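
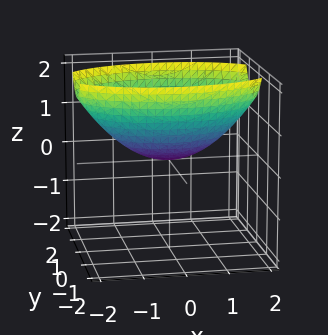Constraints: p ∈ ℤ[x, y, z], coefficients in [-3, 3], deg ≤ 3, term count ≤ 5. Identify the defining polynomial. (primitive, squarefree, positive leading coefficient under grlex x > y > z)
x^2 + 3*y^2 - 3*z

1. The degree is 2 — a single bowl opening along one axis; a quadric.
2. Symmetries: the y ↦ −y reflection is a symmetry, so y appears only in even powers; the x ↦ −x reflection is a symmetry, so x appears only in even powers.
3. Checking where it meets the axes: it meets the y-axis at y = 0 (among the integer gridlines); it meets the x-axis at x = 0 (among the integer gridlines); it meets the z-axis at z = 0 (among the integer gridlines).
4. Fitting integer coefficients to these (and the overall shape) gives p.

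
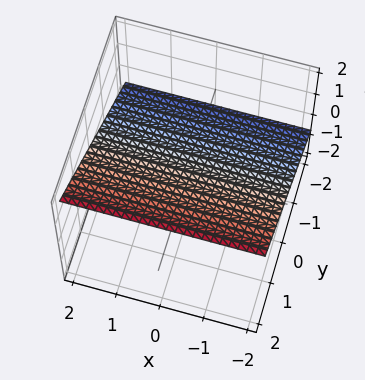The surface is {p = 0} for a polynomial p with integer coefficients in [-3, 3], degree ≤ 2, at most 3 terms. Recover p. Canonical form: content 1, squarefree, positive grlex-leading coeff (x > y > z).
2*y - 3*z + 2

deg p = 1.
Against the integer gridlines: it meets the y-axis at y = -1 (among the integer gridlines); no x-intercept at any integer in the box.
Assembling these constraints gives the stated polynomial.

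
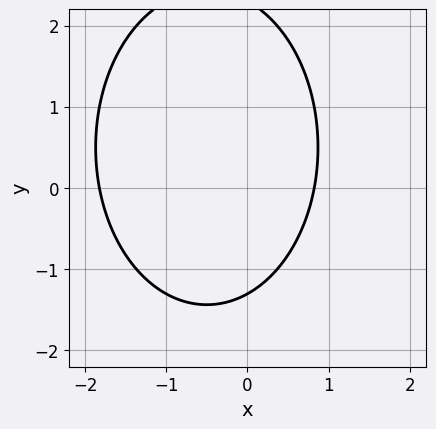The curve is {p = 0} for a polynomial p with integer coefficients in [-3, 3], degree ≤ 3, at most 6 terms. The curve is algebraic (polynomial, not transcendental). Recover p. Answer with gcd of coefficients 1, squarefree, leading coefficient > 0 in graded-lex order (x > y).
2*x^2 + y^2 + 2*x - y - 3

deg p = 2. No degree-1 curve has this shape.
Matching integer coefficients to the picture gives p.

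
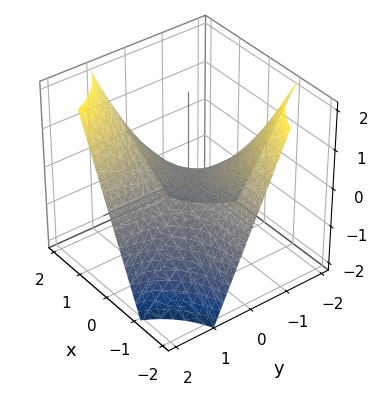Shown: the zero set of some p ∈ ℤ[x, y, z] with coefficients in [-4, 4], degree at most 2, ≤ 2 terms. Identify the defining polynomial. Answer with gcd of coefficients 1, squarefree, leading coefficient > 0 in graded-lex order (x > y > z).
x*y - z

First, the degree is 2 — a saddle surface; a quadric.
Next, observable constraints: every point of the x-axis in the box is on the surface; one z-axis crossing is at z = 0; the visible y-axis segment lies entirely on the surface.
Finally, together with the visible shape, these determine p as stated.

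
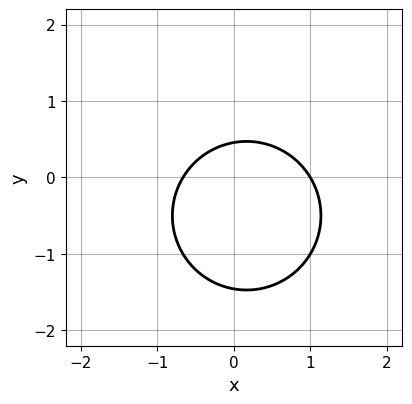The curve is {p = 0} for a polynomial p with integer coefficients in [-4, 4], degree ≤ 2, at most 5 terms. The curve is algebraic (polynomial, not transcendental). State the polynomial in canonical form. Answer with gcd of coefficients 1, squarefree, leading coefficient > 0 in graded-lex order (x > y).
3*x^2 + 3*y^2 - x + 3*y - 2

deg p = 2. A generic line meets the curve in up to 2 points.
Against the integer gridlines: it crosses the x-axis at the gridline x = 1.
Fitting integer coefficients to these (and the overall shape) gives p.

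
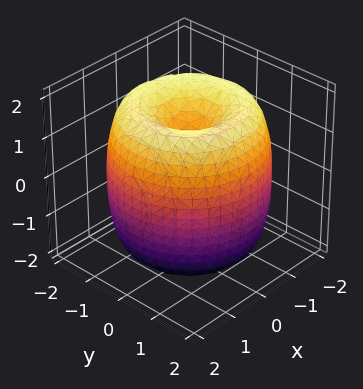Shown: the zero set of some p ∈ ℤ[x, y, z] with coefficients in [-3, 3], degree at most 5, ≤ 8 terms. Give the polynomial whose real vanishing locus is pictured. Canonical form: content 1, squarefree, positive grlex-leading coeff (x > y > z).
The degree is 4 — a generic line meets the surface in up to 4 points.
By symmetry, the surface is invariant under rotation about z: p = q(x² + y², z).
Against the integer gridlines: the z-axis gridline crossings are at z ∈ {-1, 1}; a circular section at z = -1 has radius between 1 and 2.
Together with the visible shape, these determine p as stated.

x^4 + 2*x^2*y^2 + y^4 - 3*x^2 - 3*y^2 + z^2 - 1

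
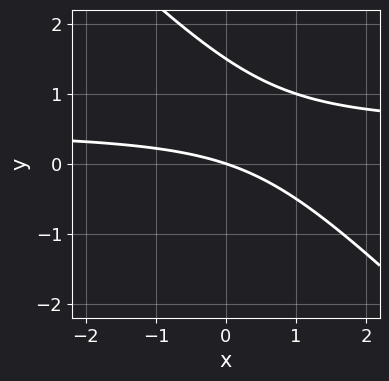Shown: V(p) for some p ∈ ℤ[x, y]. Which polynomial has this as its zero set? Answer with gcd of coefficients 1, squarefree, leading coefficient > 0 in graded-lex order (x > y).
2*x*y + 2*y^2 - x - 3*y

(a) The degree is 2 — no degree-1 curve has this shape.
(b) From the visible intercepts: one x-axis crossing is at x = 0; it meets the y-axis at y = 0 (among the integer gridlines).
(c) The integer polynomial consistent with all of this is the stated p.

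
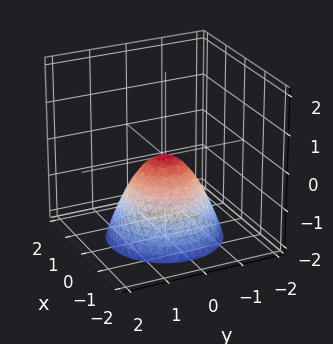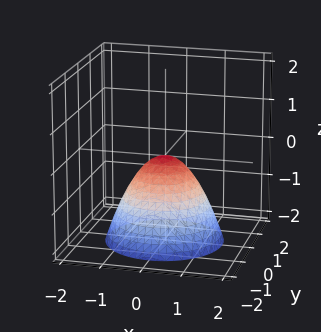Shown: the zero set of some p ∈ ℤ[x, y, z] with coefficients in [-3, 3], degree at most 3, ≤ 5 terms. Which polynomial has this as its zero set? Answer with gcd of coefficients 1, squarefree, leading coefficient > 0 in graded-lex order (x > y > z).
x^2 + y^2 + z

deg p = 2.
By symmetry, the z-axis is an axis of rotation, so x and y enter only as x² + y².
From the visible intercepts: one z-axis crossing is at z = 0; one y-axis crossing is at y = 0; a circular section at z = -1 has radius exactly 1; it crosses the x-axis at the gridline x = 0.
The integer polynomial consistent with all of this is the stated p.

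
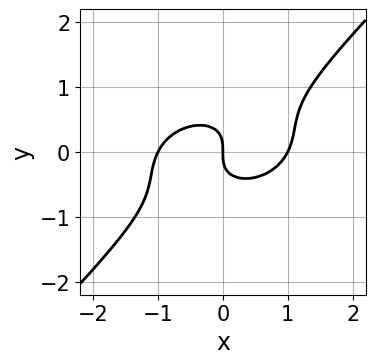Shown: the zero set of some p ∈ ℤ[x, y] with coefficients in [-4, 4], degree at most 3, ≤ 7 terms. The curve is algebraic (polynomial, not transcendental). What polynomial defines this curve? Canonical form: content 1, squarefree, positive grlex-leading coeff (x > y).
x^3 - x^2*y + 2*x*y^2 - 2*y^3 - x

1. Degree: the shape is more complex than any degree-2 curve, so deg p = 3.
2. Observable constraints: it meets the y-axis at y = 0 (among the integer gridlines); among the integer gridlines, it crosses the x-axis at x ∈ {-1, 0, 1}.
3. The integer polynomial consistent with all of this is the stated p.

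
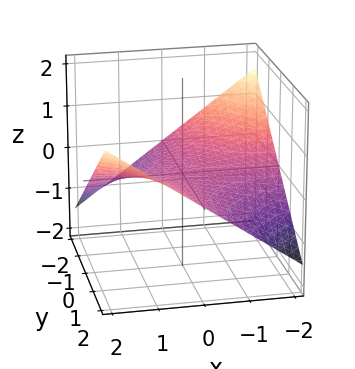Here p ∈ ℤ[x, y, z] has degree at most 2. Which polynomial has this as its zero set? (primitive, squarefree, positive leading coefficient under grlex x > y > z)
1. deg p = 2. A hyperbolic paraboloid; a quadric.
2. Against the integer gridlines: every point of the y-axis in the box is on the surface; every point of the x-axis in the box is on the surface; it crosses the z-axis at the gridline z = 0.
3. Together with the visible shape, these determine p as stated.

x*y - 3*z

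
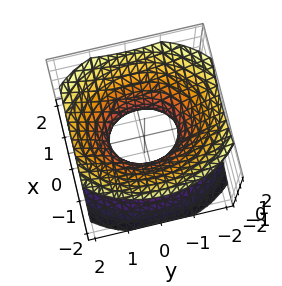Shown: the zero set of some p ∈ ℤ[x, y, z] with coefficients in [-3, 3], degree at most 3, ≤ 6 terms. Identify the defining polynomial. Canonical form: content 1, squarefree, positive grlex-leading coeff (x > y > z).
(a) Degree: one connected sheet with a waist; a quadric, so deg p = 2.
(b) Symmetries: mirror symmetry z ↦ −z ⇒ only even powers of z; it's symmetric under x → −x, forcing even powers of x; mirror symmetry y ↦ −y ⇒ only even powers of y.
(c) From the axis intercepts and sections: the y-axis gridline crossings are at y ∈ {-1, 1}; it misses every integer gridline on the z-axis.
(d) Solving for integer coefficients yields p as stated.

3*x^2 + 2*y^2 - 3*z^2 - 2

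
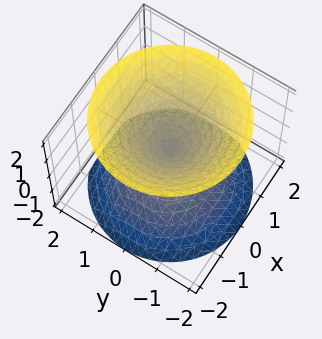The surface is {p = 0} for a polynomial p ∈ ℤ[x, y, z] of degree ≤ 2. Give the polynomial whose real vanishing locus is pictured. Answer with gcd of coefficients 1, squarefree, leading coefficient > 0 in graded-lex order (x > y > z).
x^2 + y^2 - z^2

(a) There are 2 components.
(b) deg p = 2.
(c) Symmetries: it's symmetric under z → −z, forcing even powers of z; rotational symmetry about the z-axis ⇒ p depends on x, y only through x² + y².
(d) Against the integer gridlines: it crosses the z-axis at the gridline z = 0; a circular section at z = -1 has radius exactly 1; one y-axis crossing is at y = 0; one x-axis crossing is at x = 0.
(e) Assembling these constraints gives the stated polynomial.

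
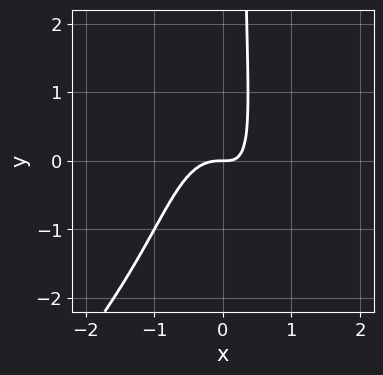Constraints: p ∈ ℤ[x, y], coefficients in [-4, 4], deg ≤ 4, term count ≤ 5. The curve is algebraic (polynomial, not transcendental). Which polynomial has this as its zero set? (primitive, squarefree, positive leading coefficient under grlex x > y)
x^4 - x^2*y^2 - 3*x^3 - 2*x*y + y

The degree is 4 — the shape is more complex than any degree-3 curve.
Reading off the gridlines: it meets the x-axis at x = 0 (among the integer gridlines); one y-axis crossing is at y = 0.
Assembling these constraints gives the stated polynomial.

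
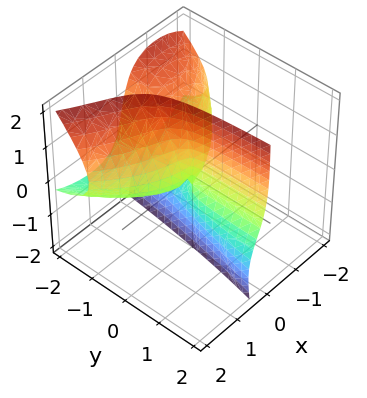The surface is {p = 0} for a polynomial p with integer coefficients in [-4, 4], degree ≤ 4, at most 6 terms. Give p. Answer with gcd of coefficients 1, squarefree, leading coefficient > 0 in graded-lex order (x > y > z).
x^3 + 2*x*y*z + 3*x*z^2 + 3*x*y + y*z

First, deg p = 3. A generic line meets the surface in up to 3 points.
Next, from the axis intercepts and sections: it meets the x-axis at x = 0 (among the integer gridlines); the visible z-axis segment lies entirely on the surface.
Finally, solving for integer coefficients yields p as stated. Check: (0, -1, 0) on the y-axis lies on the surface, and p(0, -1, 0) = 0. ✓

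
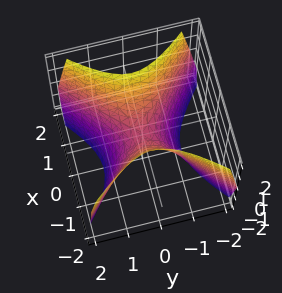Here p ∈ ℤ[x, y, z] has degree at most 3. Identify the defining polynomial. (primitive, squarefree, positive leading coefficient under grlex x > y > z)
3*x^2 - 3*y^2 - 2*z

1. Degree: a saddle surface; a quadric, so deg p = 2.
2. Symmetries: mirror symmetry y ↦ −y ⇒ only even powers of y; it's symmetric under x → −x, forcing even powers of x.
3. Checking where it meets the axes: it meets the z-axis at z = 0 (among the integer gridlines); it crosses the x-axis at the gridline x = 0; one y-axis crossing is at y = 0.
4. Together with the visible shape, these determine p as stated.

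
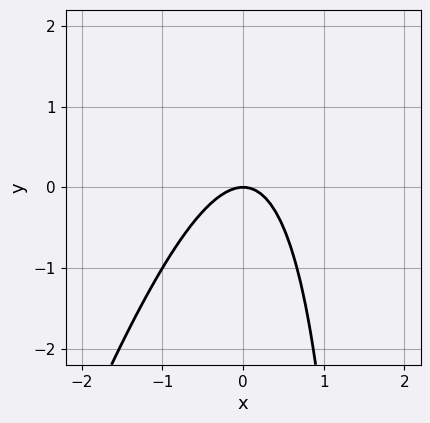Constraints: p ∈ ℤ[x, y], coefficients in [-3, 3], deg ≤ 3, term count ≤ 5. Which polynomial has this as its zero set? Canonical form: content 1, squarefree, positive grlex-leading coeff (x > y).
1. The degree is 2 — the shape is more complex than any degree-1 curve.
2. From the axis intercepts and sections: it crosses the y-axis at the gridline y = 0; it crosses the x-axis at the gridline x = 0.
3. The integer polynomial consistent with all of this is the stated p.

3*x^2 - x*y + 2*y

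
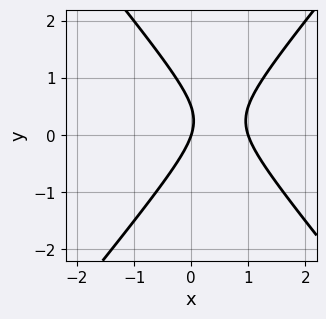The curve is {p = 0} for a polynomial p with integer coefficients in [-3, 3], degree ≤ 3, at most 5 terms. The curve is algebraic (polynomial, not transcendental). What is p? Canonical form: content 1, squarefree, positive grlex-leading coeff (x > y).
3*x^2 - 2*y^2 - 3*x + y

The degree is 2 — the shape is more complex than any degree-1 curve.
Checking where it meets the axes: it meets the y-axis at y = 0 (among the integer gridlines); among the integer gridlines, it crosses the x-axis at x ∈ {0, 1}.
Fitting integer coefficients to these (and the overall shape) gives p.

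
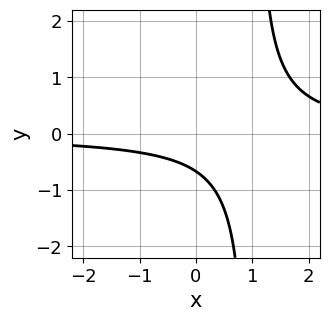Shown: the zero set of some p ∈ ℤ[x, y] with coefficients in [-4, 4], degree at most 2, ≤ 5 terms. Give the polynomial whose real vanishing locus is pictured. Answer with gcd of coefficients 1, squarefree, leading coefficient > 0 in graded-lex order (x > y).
The degree is 2 — no degree-1 curve has this shape.
Reading off the gridlines: no x-intercept at any integer in the box.
The integer polynomial consistent with all of this is the stated p.

3*x*y - 3*y - 2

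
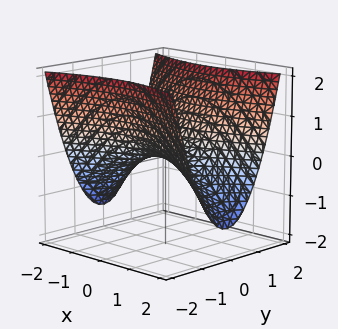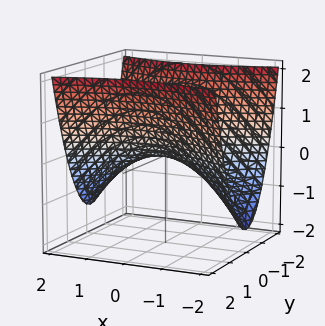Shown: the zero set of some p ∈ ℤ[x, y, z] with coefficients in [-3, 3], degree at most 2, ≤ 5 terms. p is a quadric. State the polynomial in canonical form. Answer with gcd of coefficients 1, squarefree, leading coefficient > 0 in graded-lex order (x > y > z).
x^2 - 3*y^2 + 3*z

Degree: a saddle surface; a quadric, so deg p = 2.
Symmetries: it's symmetric under y → −y, forcing even powers of y; it's symmetric under x → −x, forcing even powers of x.
Observable constraints: it crosses the x-axis at the gridline x = 0; it crosses the y-axis at the gridline y = 0; it meets the z-axis at z = 0 (among the integer gridlines).
Matching integer coefficients to the picture gives p.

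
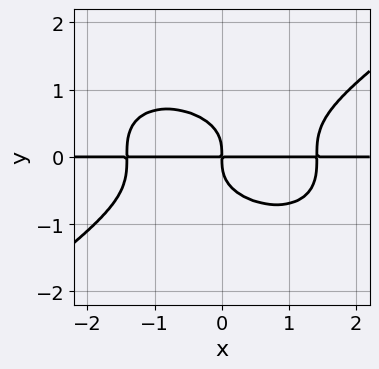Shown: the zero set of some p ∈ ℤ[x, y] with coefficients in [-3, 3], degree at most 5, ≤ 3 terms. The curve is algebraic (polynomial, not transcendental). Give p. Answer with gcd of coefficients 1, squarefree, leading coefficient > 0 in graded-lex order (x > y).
(a) deg p = 4. The shape is more complex than any degree-3 curve.
(b) Reading off the gridlines: the visible x-axis segment lies entirely on the curve.
(c) Matching integer coefficients to the picture gives p.

x^3*y - 3*y^4 - 2*x*y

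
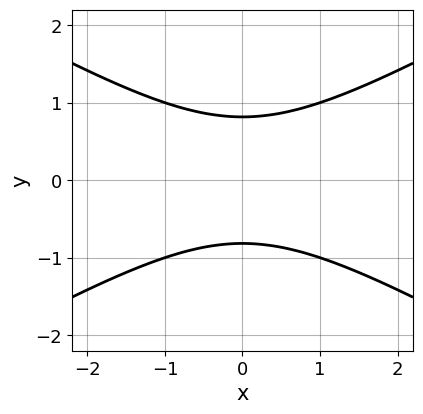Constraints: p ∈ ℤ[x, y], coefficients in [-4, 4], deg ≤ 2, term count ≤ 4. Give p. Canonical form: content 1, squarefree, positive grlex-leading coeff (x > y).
x^2 - 3*y^2 + 2

The degree is 2 — the shape is more complex than any degree-1 curve.
Symmetries: the x ↦ −x reflection is a symmetry, so x appears only in even powers; mirror symmetry y ↦ −y ⇒ only even powers of y.
Checking where it meets the axes: no x-intercept at any integer in the box.
Assembling these constraints gives the stated polynomial.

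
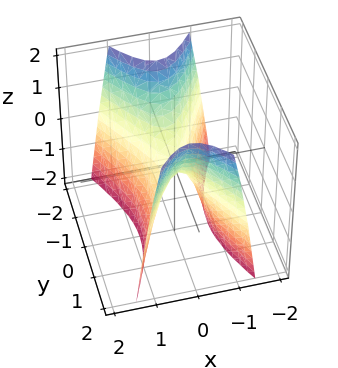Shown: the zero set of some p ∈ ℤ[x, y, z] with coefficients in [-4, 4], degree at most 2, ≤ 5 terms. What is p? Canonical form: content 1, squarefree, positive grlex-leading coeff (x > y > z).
3*x^2 - y^2 + z

1. The degree is 2 — a hyperbolic paraboloid; a quadric.
2. Symmetries: mirror symmetry x ↦ −x ⇒ only even powers of x; the y ↦ −y reflection is a symmetry, so y appears only in even powers.
3. From the axis intercepts and sections: one z-axis crossing is at z = 0; it meets the y-axis at y = 0 (among the integer gridlines); it meets the x-axis at x = 0 (among the integer gridlines).
4. Together with the visible shape, these determine p as stated.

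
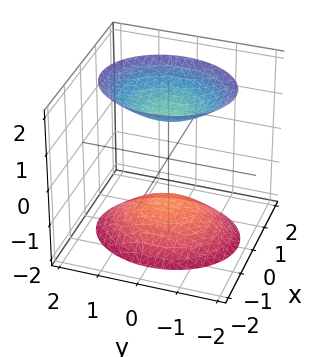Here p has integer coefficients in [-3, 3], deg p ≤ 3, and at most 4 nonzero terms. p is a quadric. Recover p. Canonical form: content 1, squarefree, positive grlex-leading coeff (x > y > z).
(a) I count 2 distinct pieces.
(b) Degree: two sheets facing apart; a quadric, so deg p = 2.
(c) Symmetries: it's symmetric under x → −x, forcing even powers of x; it's symmetric under z → −z, forcing even powers of z; the y ↦ −y reflection is a symmetry, so y appears only in even powers.
(d) Observable constraints: no x-intercept at any integer in the box; the surface avoids every integer y-axis point in the box.
(e) Putting this together gives p.

3*x^2 + 2*y^2 - 2*z^2 + 3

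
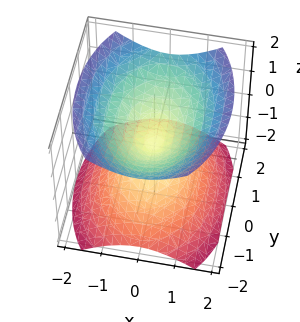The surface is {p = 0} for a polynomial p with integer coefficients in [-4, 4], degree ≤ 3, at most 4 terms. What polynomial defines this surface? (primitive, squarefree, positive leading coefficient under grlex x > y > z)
2*x^2 + y^2 - 2*z^2

First, there are 2 components. Treating them together as one polynomial.
Next, degree: a double cone through the origin; a quadric, so deg p = 2.
Then, symmetries: it's symmetric under z → −z, forcing even powers of z; the x ↦ −x reflection is a symmetry, so x appears only in even powers; mirror symmetry y ↦ −y ⇒ only even powers of y.
Next, from the visible intercepts: it meets the z-axis at z = 0 (among the integer gridlines); one y-axis crossing is at y = 0; one x-axis crossing is at x = 0.
Finally, fitting integer coefficients to these (and the overall shape) gives p.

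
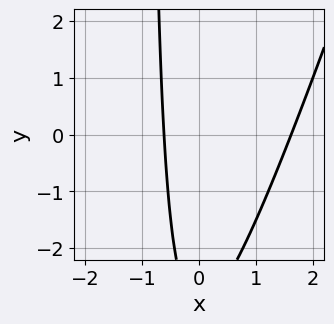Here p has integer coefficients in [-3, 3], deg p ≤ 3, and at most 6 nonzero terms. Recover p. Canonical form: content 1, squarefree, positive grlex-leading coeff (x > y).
First, deg p = 2.
Next, reading off the gridlines: it misses every integer gridline on the y-axis.
Finally, solving for integer coefficients yields p as stated.

3*x^2 - x*y - 3*x - y - 3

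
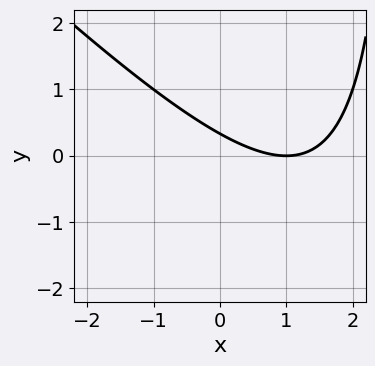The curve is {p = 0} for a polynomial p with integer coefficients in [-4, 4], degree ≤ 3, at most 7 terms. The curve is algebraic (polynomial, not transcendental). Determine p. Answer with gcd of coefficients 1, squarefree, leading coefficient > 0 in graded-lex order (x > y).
1. The degree is 2 — no degree-1 curve has this shape.
2. Against the integer gridlines: it crosses the x-axis at the gridline x = 1.
3. Putting this together gives p.

x^2 + x*y - 2*x - 3*y + 1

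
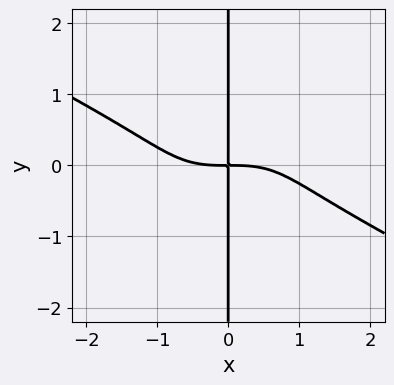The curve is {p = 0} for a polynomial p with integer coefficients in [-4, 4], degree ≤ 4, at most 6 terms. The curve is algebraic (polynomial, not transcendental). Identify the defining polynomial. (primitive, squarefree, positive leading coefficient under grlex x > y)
First, the degree is 4 — no degree-3 curve has this shape.
Next, checking where it meets the axes: every point of the y-axis in the box is on the curve.
Finally, assembling these constraints gives the stated polynomial.

x^4 - 3*x^2*y^2 + 2*x*y^3 + 3*x*y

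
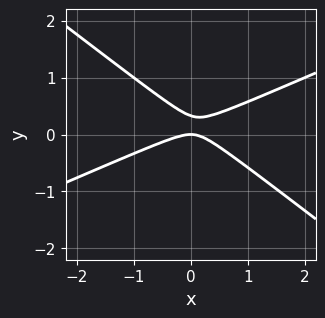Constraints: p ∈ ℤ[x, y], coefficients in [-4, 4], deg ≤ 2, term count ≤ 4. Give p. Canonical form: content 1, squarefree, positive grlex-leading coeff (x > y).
x^2 - x*y - 3*y^2 + y

The degree is 2 — the shape is more complex than any degree-1 curve.
Observable constraints: one y-axis crossing is at y = 0; one x-axis crossing is at x = 0.
Fitting integer coefficients to these (and the overall shape) gives p.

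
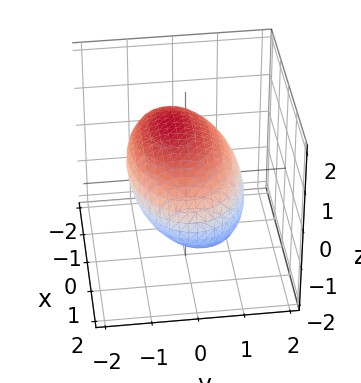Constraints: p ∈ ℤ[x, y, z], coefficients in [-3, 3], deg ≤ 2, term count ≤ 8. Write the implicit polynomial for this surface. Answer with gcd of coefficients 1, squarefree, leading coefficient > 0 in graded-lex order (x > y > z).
x^2 + x*z + 2*y^2 + y*z + 3*z^2 - 3

Degree: the shape is more complex than any degree-1 surface, so deg p = 2.
Checking where it meets the axes: among the integer gridlines, it crosses the z-axis at z ∈ {-1, 1}.
Together with the visible shape, these determine p as stated.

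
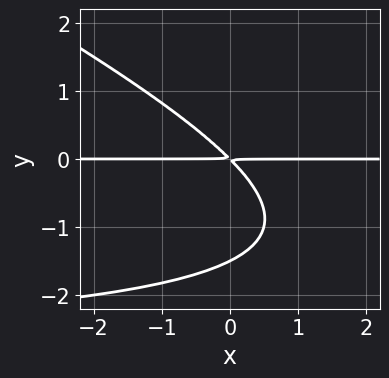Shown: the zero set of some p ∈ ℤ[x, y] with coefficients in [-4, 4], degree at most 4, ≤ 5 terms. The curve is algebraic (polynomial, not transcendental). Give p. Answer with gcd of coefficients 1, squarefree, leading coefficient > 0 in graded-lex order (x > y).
x*y^2 + 2*y^3 + 3*x*y + 3*y^2

(a) Degree: the shape is more complex than any degree-2 curve, so deg p = 3.
(b) Against the integer gridlines: every point of the x-axis in the box is on the curve.
(c) Solving for integer coefficients yields p as stated.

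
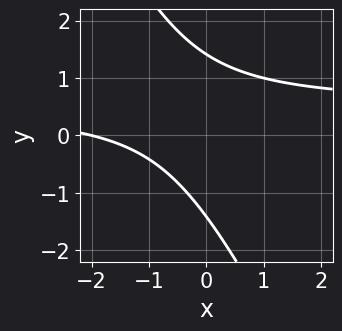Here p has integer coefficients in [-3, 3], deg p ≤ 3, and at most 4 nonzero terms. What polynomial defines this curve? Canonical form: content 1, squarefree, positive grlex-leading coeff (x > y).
First, deg p = 2. The shape is more complex than any degree-1 curve.
Next, against the integer gridlines: it crosses the x-axis at the gridline x = -2.
Finally, assembling these constraints gives the stated polynomial.

2*x*y + y^2 - x - 2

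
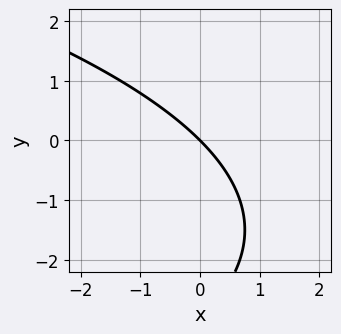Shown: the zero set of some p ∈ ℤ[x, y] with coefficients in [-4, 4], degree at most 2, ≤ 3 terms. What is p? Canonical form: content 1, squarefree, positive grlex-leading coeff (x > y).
y^2 + 3*x + 3*y

1. The degree is 2 — the shape is more complex than any degree-1 curve.
2. Reading off the gridlines: it crosses the y-axis at the gridline y = 0; one x-axis crossing is at x = 0.
3. Fitting integer coefficients to these (and the overall shape) gives p.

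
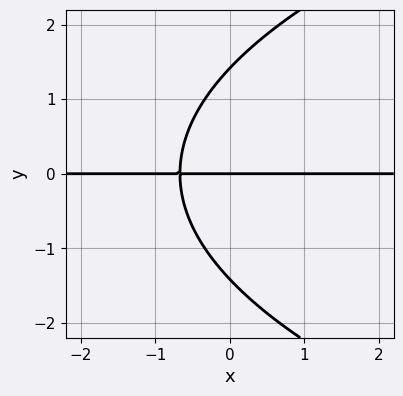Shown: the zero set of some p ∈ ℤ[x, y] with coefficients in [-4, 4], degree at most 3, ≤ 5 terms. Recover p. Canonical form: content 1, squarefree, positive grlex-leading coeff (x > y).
y^3 - 3*x*y - 2*y

(a) The degree is 3 — the shape is more complex than any degree-2 curve.
(b) Against the integer gridlines: the visible x-axis segment lies entirely on the curve; it crosses the y-axis at the gridline y = 0.
(c) Together with the visible shape, these determine p as stated.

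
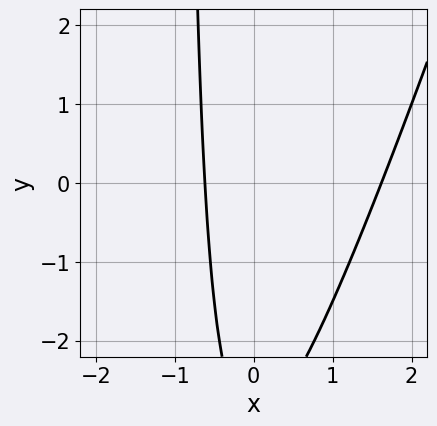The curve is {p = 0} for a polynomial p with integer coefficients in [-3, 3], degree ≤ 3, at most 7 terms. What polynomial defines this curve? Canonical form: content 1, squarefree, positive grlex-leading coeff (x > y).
Degree: the shape is more complex than any degree-1 curve, so deg p = 2.
Observable constraints: it misses every integer gridline on the y-axis.
Putting this together gives p.

3*x^2 - x*y - 3*x - y - 3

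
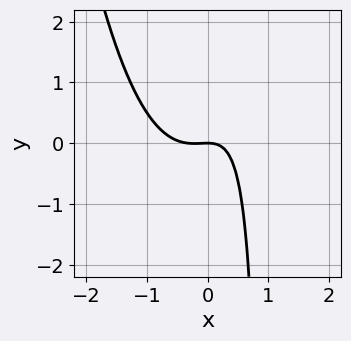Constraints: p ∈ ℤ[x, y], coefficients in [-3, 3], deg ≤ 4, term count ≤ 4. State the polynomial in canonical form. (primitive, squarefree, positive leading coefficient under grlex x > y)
3*x^3 + x^2 - 2*x*y + 2*y

First, degree: no degree-2 curve has this shape, so deg p = 3.
Next, against the integer gridlines: one x-axis crossing is at x = 0; it crosses the y-axis at the gridline y = 0.
Finally, together with the visible shape, these determine p as stated.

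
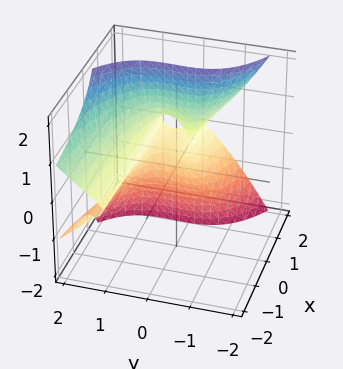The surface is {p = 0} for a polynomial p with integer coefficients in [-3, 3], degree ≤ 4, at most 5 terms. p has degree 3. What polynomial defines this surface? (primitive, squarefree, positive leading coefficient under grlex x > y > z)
3*x*z^2 + 2*y^3 - 2*y^2 - 3*z^2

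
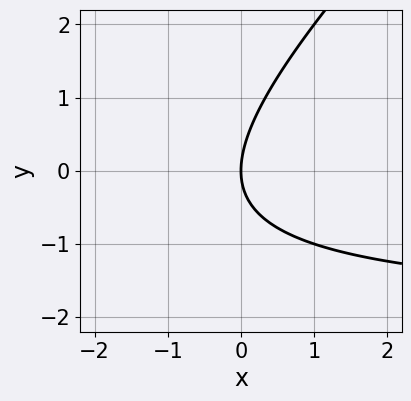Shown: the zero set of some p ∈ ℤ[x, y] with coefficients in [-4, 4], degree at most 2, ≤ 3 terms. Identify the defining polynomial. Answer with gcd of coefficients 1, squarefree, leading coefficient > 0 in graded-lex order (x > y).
x*y - y^2 + 2*x

First, degree: the shape is more complex than any degree-1 curve, so deg p = 2.
Then, from the axis intercepts and sections: it crosses the y-axis at the gridline y = 0; one x-axis crossing is at x = 0.
Finally, solving for integer coefficients yields p as stated.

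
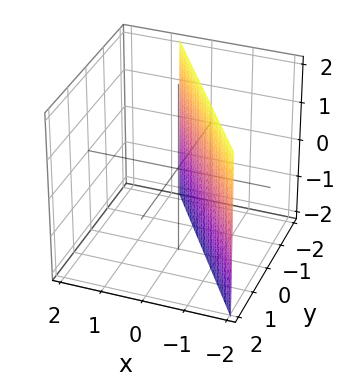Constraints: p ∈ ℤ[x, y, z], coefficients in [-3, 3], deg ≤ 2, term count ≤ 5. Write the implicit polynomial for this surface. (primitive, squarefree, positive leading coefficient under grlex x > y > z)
3*x + 2*y + 2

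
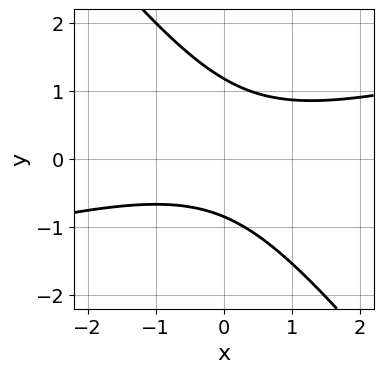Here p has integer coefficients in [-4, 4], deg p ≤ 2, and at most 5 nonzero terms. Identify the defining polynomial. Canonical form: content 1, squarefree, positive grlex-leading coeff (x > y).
x^2 - 3*x*y - 3*y^2 + y + 3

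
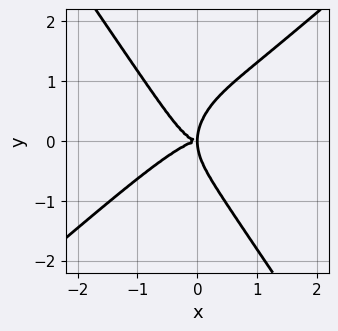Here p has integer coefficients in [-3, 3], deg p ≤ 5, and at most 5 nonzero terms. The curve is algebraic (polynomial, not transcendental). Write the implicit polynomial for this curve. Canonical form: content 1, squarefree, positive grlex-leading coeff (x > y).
3*x^4 - 3*x^3*y + x^2*y^2 - 2*y^4 + 3*x*y^2

Degree: no degree-3 curve has this shape, so deg p = 4.
Against the integer gridlines: one y-axis crossing is at y = 0; it meets the x-axis at x = 0 (among the integer gridlines).
Assembling these constraints gives the stated polynomial.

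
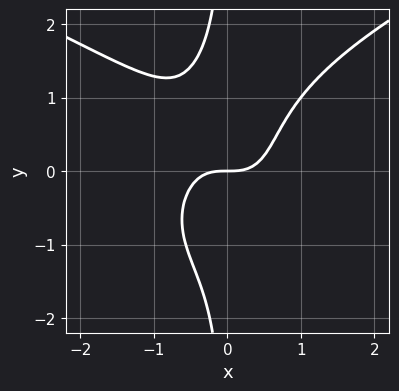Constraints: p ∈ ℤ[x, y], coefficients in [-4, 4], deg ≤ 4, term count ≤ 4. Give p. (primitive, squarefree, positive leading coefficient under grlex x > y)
2*x*y^3 - 3*x^3 - x^2*y + 2*y

1. The degree is 4 — no degree-3 curve has this shape.
2. Checking where it meets the axes: one y-axis crossing is at y = 0; one x-axis crossing is at x = 0.
3. Assembling these constraints gives the stated polynomial.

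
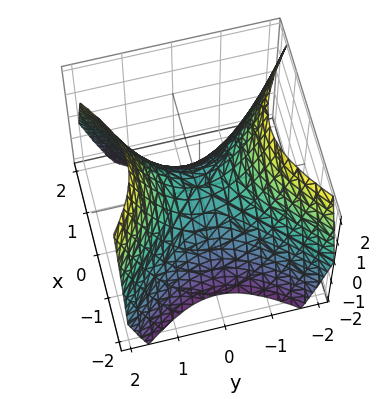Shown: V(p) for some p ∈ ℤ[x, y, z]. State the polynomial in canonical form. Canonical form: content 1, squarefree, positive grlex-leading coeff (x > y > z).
x^2 - y^2 + z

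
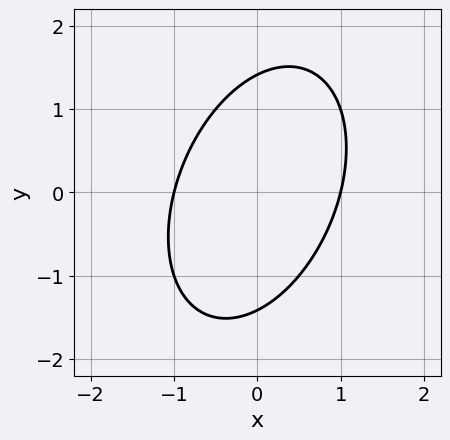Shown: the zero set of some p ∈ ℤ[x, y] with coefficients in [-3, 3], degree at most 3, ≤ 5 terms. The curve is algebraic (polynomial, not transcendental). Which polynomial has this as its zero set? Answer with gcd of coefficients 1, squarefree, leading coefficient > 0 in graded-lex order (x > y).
2*x^2 - x*y + y^2 - 2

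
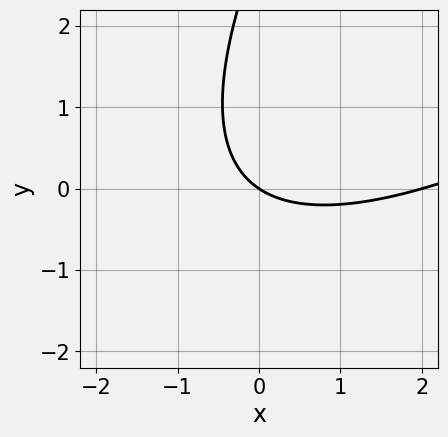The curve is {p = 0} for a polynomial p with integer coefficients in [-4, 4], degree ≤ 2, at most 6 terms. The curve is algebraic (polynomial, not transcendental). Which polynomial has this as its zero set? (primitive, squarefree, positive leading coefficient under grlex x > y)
(a) The degree is 2 — no degree-1 curve has this shape.
(b) Reading off the gridlines: it crosses the y-axis at the gridline y = 0; among the integer gridlines, it crosses the x-axis at x ∈ {0, 2}.
(c) The integer polynomial consistent with all of this is the stated p.

x^2 - 2*x*y + y^2 - 2*x - 3*y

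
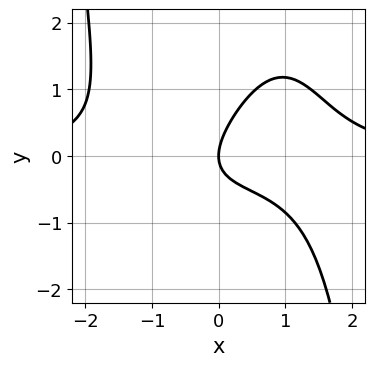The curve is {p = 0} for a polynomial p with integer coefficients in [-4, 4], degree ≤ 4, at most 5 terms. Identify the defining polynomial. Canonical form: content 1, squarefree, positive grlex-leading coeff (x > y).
2*x^3*y - 3*x*y + 3*y^2 - 3*x

The degree is 4 — the shape is more complex than any degree-3 curve.
Against the integer gridlines: it meets the x-axis at x = 0 (among the integer gridlines); it crosses the y-axis at the gridline y = 0.
Fitting integer coefficients to these (and the overall shape) gives p.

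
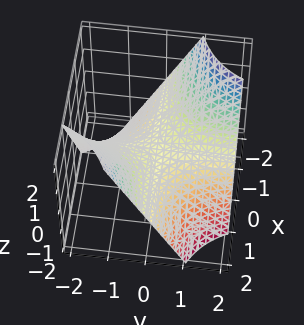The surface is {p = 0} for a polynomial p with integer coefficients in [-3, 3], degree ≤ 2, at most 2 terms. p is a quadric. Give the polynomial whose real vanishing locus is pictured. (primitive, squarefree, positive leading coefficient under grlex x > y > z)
1. Degree: a saddle surface; a quadric, so deg p = 2.
2. Observable constraints: the visible y-axis segment lies entirely on the surface; every point of the x-axis in the box is on the surface.
3. Putting this together gives p.

x*y + z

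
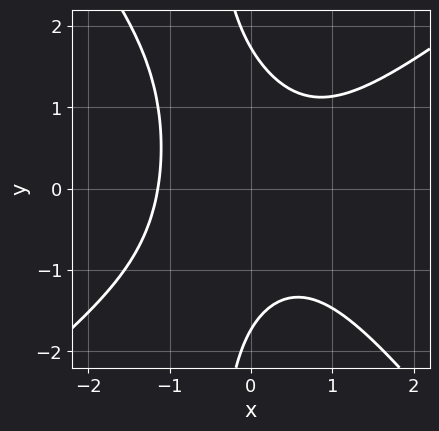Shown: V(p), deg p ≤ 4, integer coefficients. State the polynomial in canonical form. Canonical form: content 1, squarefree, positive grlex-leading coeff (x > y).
2*x^3 - x^2*y - 2*x*y^2 - y^2 + 3

(a) deg p = 3. The shape is more complex than any degree-2 curve.
(b) The integer polynomial consistent with all of this is the stated p.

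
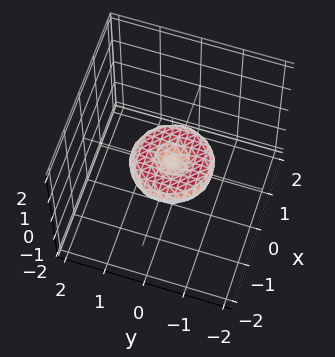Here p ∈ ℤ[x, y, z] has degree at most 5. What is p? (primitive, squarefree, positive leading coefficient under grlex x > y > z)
x^4 + 2*x^2*y^2 + y^4 - x^2 - y^2 + 3*z^2

The degree is 4 — a generic line meets the surface in up to 4 points.
Symmetries: every cross-section ⟂ z is a circle, so x, y appear only via x² + y².
Observable constraints: a circular section at z = 0 has radius exactly 1; among the integer gridlines, it crosses the y-axis at y ∈ {-1, 0, 1}; among the integer gridlines, it crosses the x-axis at x ∈ {-1, 0, 1}; one z-axis crossing is at z = 0.
The integer polynomial consistent with all of this is the stated p.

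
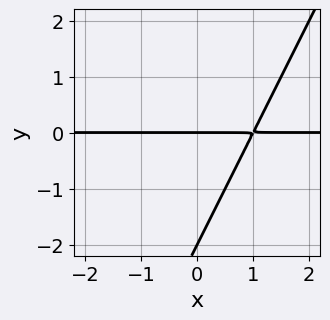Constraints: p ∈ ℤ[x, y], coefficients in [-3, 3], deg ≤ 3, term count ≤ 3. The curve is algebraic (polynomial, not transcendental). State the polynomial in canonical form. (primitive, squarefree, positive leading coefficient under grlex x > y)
1. The degree is 2 — no degree-1 curve has this shape.
2. Checking where it meets the axes: the visible x-axis segment lies entirely on the curve; among the integer gridlines, it crosses the y-axis at y ∈ {-2, 0}.
3. The integer polynomial consistent with all of this is the stated p.

2*x*y - y^2 - 2*y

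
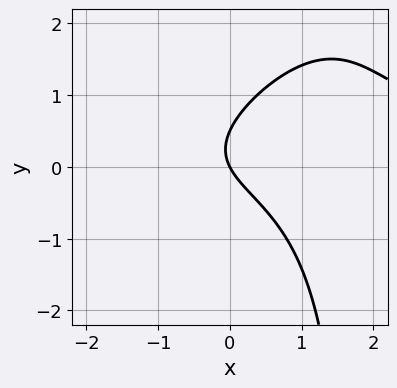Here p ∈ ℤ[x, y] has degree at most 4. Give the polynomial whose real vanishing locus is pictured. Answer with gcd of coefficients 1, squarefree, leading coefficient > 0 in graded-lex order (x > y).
(a) The degree is 3 — no degree-2 curve has this shape.
(b) Observable constraints: it meets the y-axis at y = 0 (among the integer gridlines); one x-axis crossing is at x = 0.
(c) Fitting integer coefficients to these (and the overall shape) gives p.

x^2*y - x*y^2 + 2*y^2 - 2*x - y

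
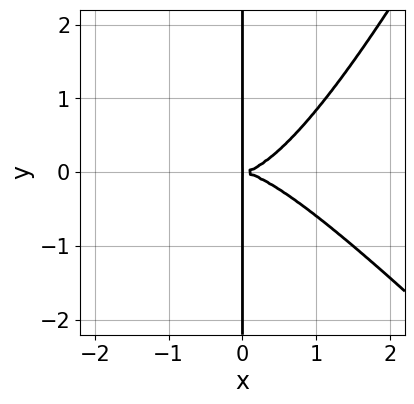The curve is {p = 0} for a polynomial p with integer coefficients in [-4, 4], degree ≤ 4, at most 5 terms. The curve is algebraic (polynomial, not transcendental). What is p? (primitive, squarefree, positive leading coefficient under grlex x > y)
2*x^4 + x^3*y - x^2*y^2 - 3*x*y^2

First, deg p = 4.
Then, observable constraints: every point of the y-axis in the box is on the curve.
Finally, the integer polynomial consistent with all of this is the stated p.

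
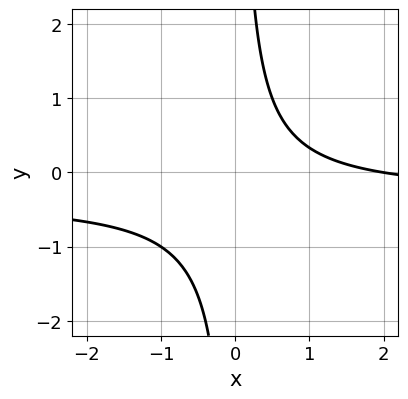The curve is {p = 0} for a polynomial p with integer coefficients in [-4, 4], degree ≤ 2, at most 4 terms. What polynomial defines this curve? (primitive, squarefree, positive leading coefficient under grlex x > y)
First, deg p = 2. No degree-1 curve has this shape.
Then, checking where it meets the axes: one x-axis crossing is at x = 2; it misses every integer gridline on the y-axis.
Finally, fitting integer coefficients to these (and the overall shape) gives p.

3*x*y + x - 2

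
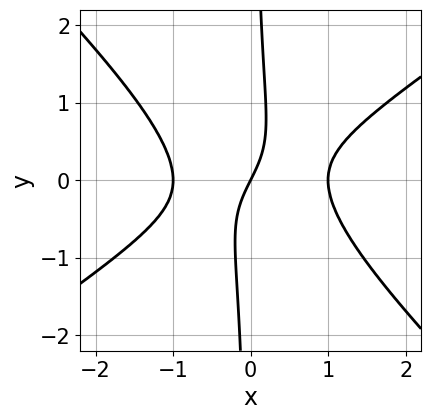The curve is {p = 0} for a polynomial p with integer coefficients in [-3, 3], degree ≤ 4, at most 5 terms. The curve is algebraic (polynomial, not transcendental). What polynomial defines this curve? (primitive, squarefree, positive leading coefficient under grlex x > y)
(a) The degree is 3 — a generic line meets the curve in up to 3 points.
(b) From the axis intercepts and sections: it crosses the y-axis at the gridline y = 0; the x-axis gridline crossings are at x ∈ {-1, 0, 1}.
(c) These observations pin down the coefficients.

2*x^3 - x^2*y - 3*x*y^2 - 2*x + y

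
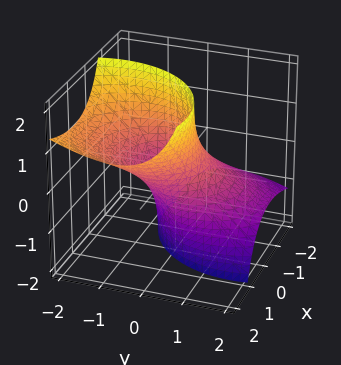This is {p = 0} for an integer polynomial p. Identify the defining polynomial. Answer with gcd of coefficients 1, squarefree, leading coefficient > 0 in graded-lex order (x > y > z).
deg p = 2. No degree-1 surface has this shape.
Reading off the gridlines: the surface avoids every integer z-axis point in the box; the y-axis gridline crossings are at y ∈ {-1, 1}.
Assembling these constraints gives the stated polynomial. Check: (1, 0, 0) on the x-axis lies on the surface, and p(1, 0, 0) = 0. ✓

2*x^2 - 3*x*z + 2*y^2 + 3*y*z - 2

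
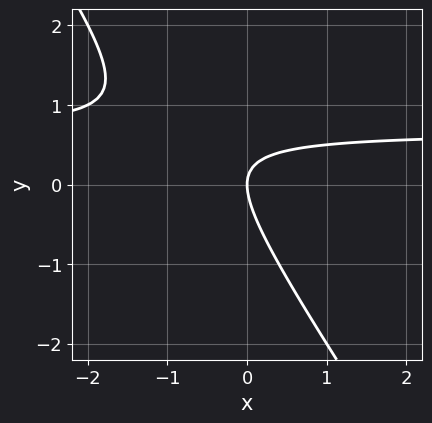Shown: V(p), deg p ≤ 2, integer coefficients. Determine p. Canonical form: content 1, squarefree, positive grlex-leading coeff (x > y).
3*x*y + 2*y^2 - 2*x

(a) Degree: a generic line meets the curve in up to 2 points, so deg p = 2.
(b) From the axis intercepts and sections: it crosses the x-axis at the gridline x = 0; it crosses the y-axis at the gridline y = 0.
(c) Putting this together gives p.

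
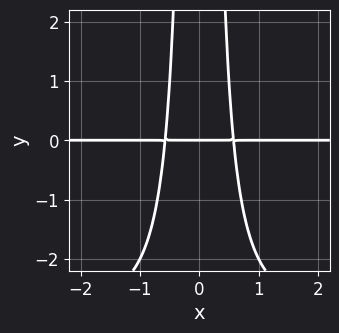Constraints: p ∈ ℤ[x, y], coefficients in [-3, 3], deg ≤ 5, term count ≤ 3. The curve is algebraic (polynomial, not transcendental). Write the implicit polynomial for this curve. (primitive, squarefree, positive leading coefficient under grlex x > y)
x^2*y^2 + 3*x^2*y - y

1. Degree: a generic line meets the curve in up to 4 points, so deg p = 4.
2. Symmetries: it's symmetric under x → −x, forcing even powers of x.
3. From the axis intercepts and sections: one y-axis crossing is at y = 0; every point of the x-axis in the box is on the curve.
4. The integer polynomial consistent with all of this is the stated p.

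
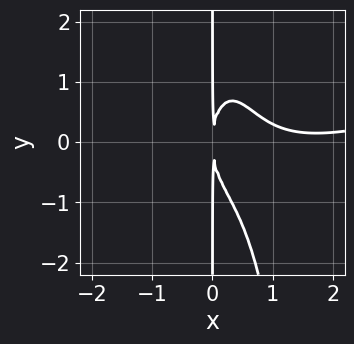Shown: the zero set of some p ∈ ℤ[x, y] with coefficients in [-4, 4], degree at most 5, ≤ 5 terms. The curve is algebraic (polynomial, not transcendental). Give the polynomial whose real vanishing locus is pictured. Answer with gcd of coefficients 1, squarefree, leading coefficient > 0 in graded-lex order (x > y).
1. The degree is 4 — a generic line meets the curve in up to 4 points.
2. From the axis intercepts and sections: every point of the y-axis in the box is on the curve.
3. Matching integer coefficients to the picture gives p.

x^4 - 3*x^3*y - 3*x^3 - x*y^2 + 3*x^2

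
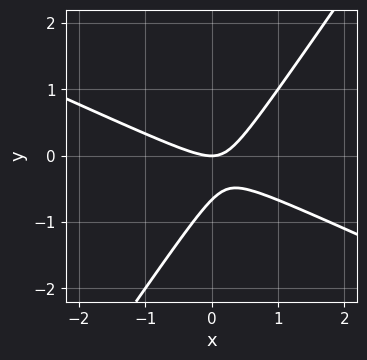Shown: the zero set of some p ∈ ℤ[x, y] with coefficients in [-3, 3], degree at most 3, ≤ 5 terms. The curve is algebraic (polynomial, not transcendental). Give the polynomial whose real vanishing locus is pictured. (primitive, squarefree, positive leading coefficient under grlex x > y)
2*x^2 + 3*x*y - 3*y^2 - 2*y

deg p = 2.
Observable constraints: one y-axis crossing is at y = 0; it meets the x-axis at x = 0 (among the integer gridlines).
Putting this together gives p.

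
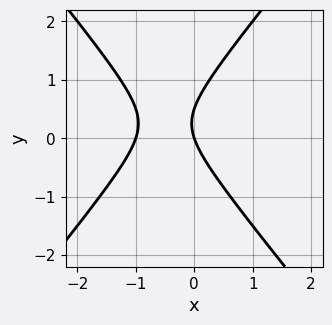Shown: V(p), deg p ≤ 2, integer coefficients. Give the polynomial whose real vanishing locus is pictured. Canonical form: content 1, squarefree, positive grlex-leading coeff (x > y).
3*x^2 - 2*y^2 + 3*x + y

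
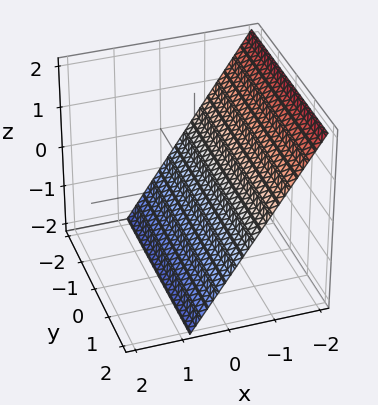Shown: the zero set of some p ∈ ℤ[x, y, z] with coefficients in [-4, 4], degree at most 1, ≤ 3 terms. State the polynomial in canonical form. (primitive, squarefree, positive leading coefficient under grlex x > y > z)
3*x + 2*z + 2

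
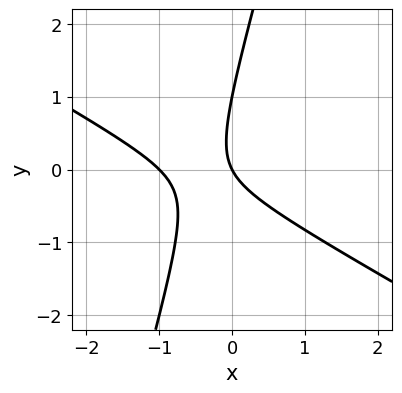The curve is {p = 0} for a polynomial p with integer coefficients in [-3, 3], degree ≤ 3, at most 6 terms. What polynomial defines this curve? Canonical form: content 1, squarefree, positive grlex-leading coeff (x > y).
2*x^2 + 3*x*y - y^2 + 2*x + y

First, the degree is 2 — the shape is more complex than any degree-1 curve.
Next, from the visible intercepts: among the integer gridlines, it crosses the y-axis at y ∈ {0, 1}; the x-axis gridline crossings are at x ∈ {-1, 0}.
Finally, fitting integer coefficients to these (and the overall shape) gives p.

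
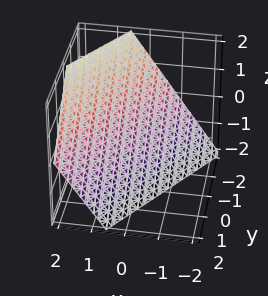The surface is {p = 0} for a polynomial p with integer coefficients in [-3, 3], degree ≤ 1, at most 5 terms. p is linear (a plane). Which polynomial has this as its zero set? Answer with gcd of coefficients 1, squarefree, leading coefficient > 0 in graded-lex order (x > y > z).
3*x - 2*y - 2*z - 2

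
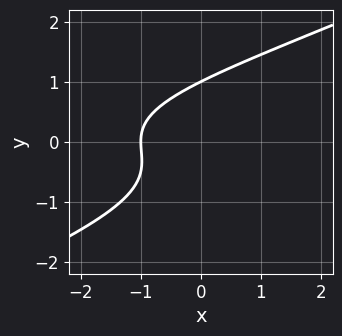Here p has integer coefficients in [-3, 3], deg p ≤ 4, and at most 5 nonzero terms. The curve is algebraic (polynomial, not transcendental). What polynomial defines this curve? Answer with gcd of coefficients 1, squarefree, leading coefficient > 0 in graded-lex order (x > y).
First, the degree is 3 — a generic line meets the curve in up to 3 points.
Then, from the axis intercepts and sections: one x-axis crossing is at x = -1; one y-axis crossing is at y = 1.
Finally, the integer polynomial consistent with all of this is the stated p.

x*y^2 - 2*y^3 + 2*x + 2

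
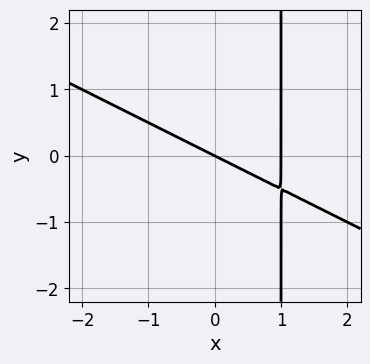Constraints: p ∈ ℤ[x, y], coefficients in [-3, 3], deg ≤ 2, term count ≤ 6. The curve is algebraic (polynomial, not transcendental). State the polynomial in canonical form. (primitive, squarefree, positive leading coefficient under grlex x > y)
1. Degree: no degree-1 curve has this shape, so deg p = 2.
2. Reading off the gridlines: one y-axis crossing is at y = 0; among the integer gridlines, it crosses the x-axis at x ∈ {0, 1}.
3. Fitting integer coefficients to these (and the overall shape) gives p.

x^2 + 2*x*y - x - 2*y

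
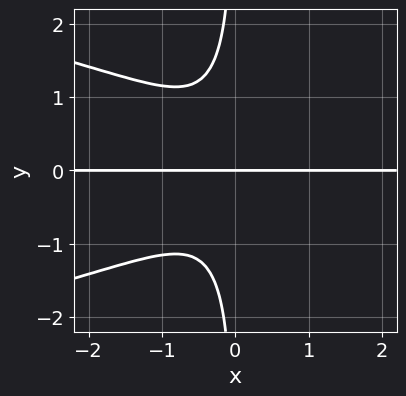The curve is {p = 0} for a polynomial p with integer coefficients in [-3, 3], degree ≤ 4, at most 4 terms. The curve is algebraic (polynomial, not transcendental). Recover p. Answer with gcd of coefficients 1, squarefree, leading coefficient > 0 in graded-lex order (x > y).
(a) Degree: a generic line meets the curve in up to 4 points, so deg p = 4.
(b) Checking where it meets the axes: it crosses the y-axis at the gridline y = 0; the visible x-axis segment lies entirely on the curve.
(c) Together with the visible shape, these determine p as stated.

3*x*y^3 + 3*x^2*y + x*y + 2*y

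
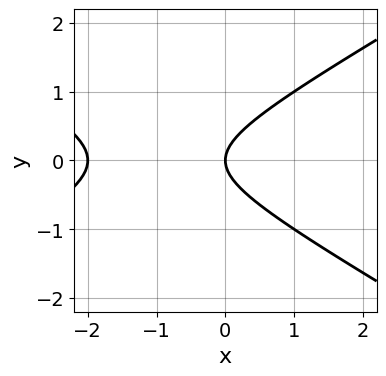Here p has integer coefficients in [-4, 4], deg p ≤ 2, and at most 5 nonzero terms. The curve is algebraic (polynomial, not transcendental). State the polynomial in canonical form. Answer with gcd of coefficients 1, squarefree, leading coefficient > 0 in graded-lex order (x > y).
x^2 - 3*y^2 + 2*x

1. Degree: a generic line meets the curve in up to 2 points, so deg p = 2.
2. Symmetries: it's symmetric under y → −y, forcing even powers of y.
3. Checking where it meets the axes: one y-axis crossing is at y = 0; the x-axis gridline crossings are at x ∈ {-2, 0}.
4. Assembling these constraints gives the stated polynomial.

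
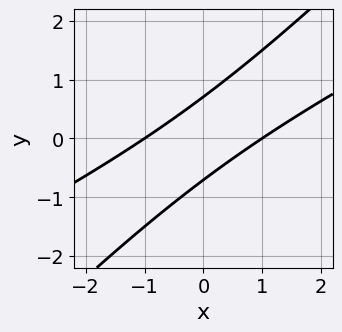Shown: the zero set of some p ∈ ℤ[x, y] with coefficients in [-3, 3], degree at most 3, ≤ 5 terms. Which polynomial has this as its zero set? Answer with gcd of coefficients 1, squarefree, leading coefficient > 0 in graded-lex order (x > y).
x^2 - 3*x*y + 2*y^2 - 1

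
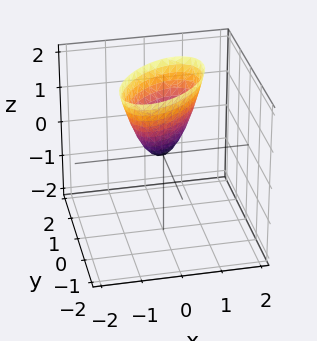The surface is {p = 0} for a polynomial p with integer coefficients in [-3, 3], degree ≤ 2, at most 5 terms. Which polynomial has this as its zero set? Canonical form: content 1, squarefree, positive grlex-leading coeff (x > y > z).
2*x^2 - 2*x*y + 2*y^2 - z

First, deg p = 2. A generic line meets the surface in up to 2 points.
Next, observable constraints: it meets the y-axis at y = 0 (among the integer gridlines); one z-axis crossing is at z = 0; it meets the x-axis at x = 0 (among the integer gridlines).
Finally, together with the visible shape, these determine p as stated.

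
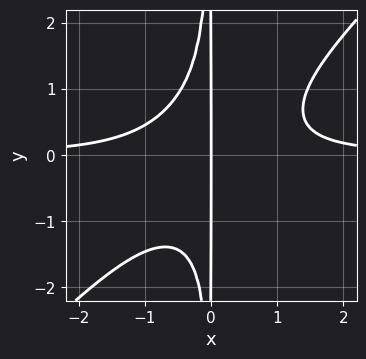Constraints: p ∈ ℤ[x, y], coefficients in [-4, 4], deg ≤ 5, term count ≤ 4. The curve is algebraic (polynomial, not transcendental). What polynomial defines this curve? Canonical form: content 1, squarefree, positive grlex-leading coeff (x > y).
3*x^3*y - 3*x^2*y^2 - 2*x

1. deg p = 4. The shape is more complex than any degree-3 curve.
2. Against the integer gridlines: the visible y-axis segment lies entirely on the curve; one x-axis crossing is at x = 0.
3. Solving for integer coefficients yields p as stated.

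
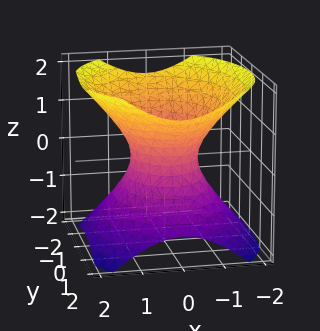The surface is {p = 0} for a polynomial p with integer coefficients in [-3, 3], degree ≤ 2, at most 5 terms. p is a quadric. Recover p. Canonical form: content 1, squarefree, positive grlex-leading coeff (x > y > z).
3*x^2 + 2*y^2 - 3*z^2 - 2

1. deg p = 2. An hourglass — one-sheet hyperboloid; a quadric.
2. Symmetries: the z ↦ −z reflection is a symmetry, so z appears only in even powers; the y ↦ −y reflection is a symmetry, so y appears only in even powers; the x ↦ −x reflection is a symmetry, so x appears only in even powers.
3. Observable constraints: the y-axis gridline crossings are at y ∈ {-1, 1}; the surface avoids every integer z-axis point in the box.
4. Solving for integer coefficients yields p as stated.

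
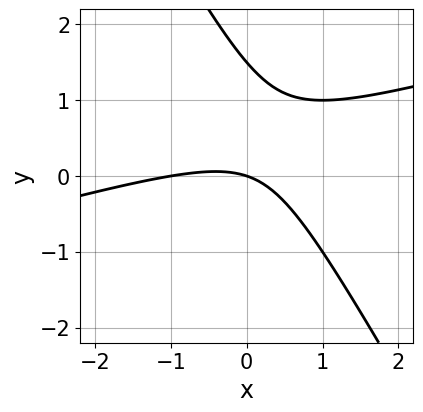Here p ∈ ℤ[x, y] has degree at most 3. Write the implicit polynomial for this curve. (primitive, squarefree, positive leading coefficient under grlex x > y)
x^2 - 3*x*y - 2*y^2 + x + 3*y

Degree: no degree-1 curve has this shape, so deg p = 2.
Observable constraints: one y-axis crossing is at y = 0; the x-axis gridline crossings are at x ∈ {-1, 0}.
These observations pin down the coefficients.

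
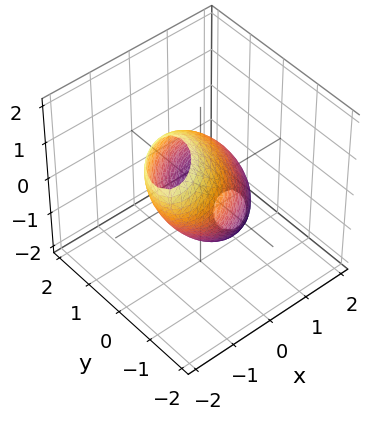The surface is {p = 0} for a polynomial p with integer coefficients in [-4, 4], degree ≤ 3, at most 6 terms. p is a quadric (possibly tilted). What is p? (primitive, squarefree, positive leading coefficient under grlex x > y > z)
2*x^2 - 2*x*y + 2*x*z + 2*y^2 + z^2 - 2

The degree is 2 — a generic line meets the surface in up to 2 points.
Reading off the gridlines: among the integer gridlines, it crosses the y-axis at y ∈ {-1, 1}; the x-axis gridline crossings are at x ∈ {-1, 1}.
Together with the visible shape, these determine p as stated.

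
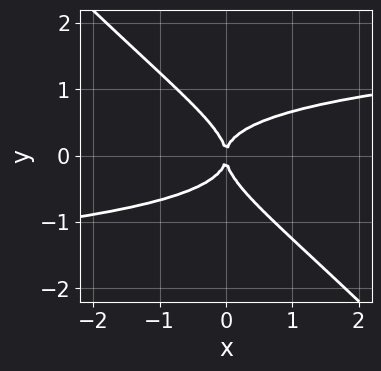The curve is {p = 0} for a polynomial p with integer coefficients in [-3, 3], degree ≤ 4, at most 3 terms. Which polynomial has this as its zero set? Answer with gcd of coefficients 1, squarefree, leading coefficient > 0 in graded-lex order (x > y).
2*x*y^3 + 2*y^4 - x^2

The degree is 4 — the shape is more complex than any degree-3 curve.
From the axis intercepts and sections: it meets the y-axis at y = 0 (among the integer gridlines); one x-axis crossing is at x = 0.
Fitting integer coefficients to these (and the overall shape) gives p.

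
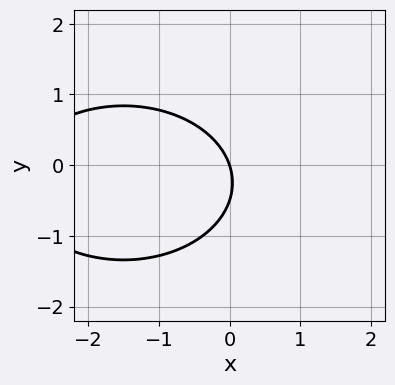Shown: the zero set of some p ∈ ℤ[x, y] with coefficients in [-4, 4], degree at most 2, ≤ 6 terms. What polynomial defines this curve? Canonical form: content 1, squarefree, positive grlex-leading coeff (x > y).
The degree is 2 — a generic line meets the curve in up to 2 points.
From the axis intercepts and sections: one y-axis crossing is at y = 0; it meets the x-axis at x = 0 (among the integer gridlines).
The integer polynomial consistent with all of this is the stated p.

x^2 + 2*y^2 + 3*x + y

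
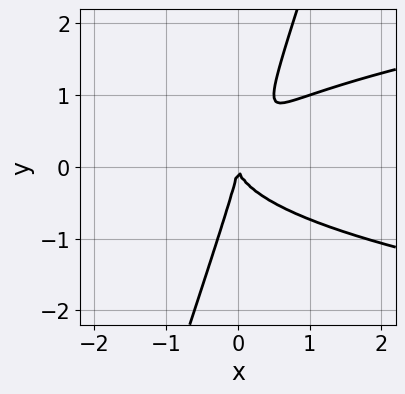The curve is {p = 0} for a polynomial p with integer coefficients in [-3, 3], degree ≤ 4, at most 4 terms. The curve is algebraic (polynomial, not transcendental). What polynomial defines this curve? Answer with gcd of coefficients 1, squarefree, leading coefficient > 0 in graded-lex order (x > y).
3*x*y^2 - y^3 - 2*x^2

First, the degree is 3 — the shape is more complex than any degree-2 curve.
Then, from the visible intercepts: it meets the x-axis at x = 0 (among the integer gridlines); it crosses the y-axis at the gridline y = 0.
Finally, these observations pin down the coefficients.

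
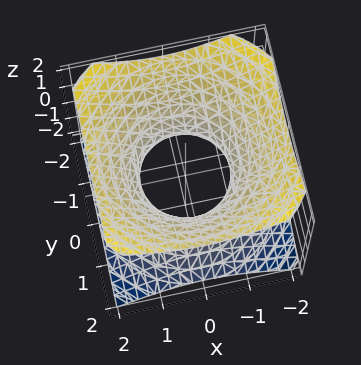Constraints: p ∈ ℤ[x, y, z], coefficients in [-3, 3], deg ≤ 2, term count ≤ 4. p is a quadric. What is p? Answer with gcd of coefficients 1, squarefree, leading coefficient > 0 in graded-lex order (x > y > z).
(a) The degree is 2 — one connected sheet with a waist; a quadric.
(b) Symmetries: the z-axis is an axis of rotation, so x and y enter only as x² + y²; it's symmetric under z → −z, forcing even powers of z.
(c) Reading off the gridlines: among the integer gridlines, it crosses the y-axis at y ∈ {-1, 1}; it misses every integer gridline on the z-axis; the x-axis gridline crossings are at x ∈ {-1, 1}.
(d) The integer polynomial consistent with all of this is the stated p.

2*x^2 + 2*y^2 - 3*z^2 - 2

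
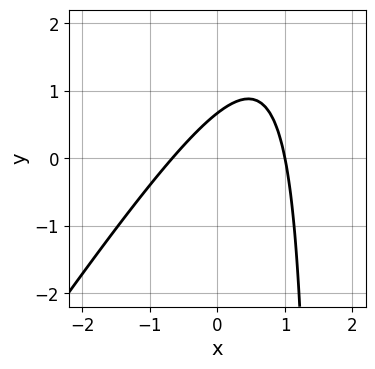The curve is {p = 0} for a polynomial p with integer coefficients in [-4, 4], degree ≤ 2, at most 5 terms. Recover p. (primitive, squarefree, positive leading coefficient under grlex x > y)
First, the degree is 2 — no degree-1 curve has this shape.
Then, checking where it meets the axes: one x-axis crossing is at x = 1.
Finally, solving for integer coefficients yields p as stated.

3*x^2 - 2*x*y - x + 3*y - 2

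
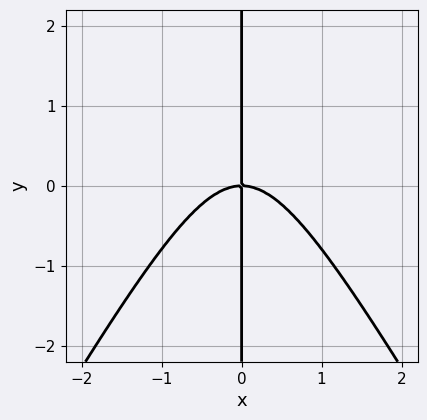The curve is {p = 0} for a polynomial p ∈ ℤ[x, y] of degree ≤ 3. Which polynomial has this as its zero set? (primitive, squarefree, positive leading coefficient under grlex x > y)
3*x^3 - x*y^2 + 3*x*y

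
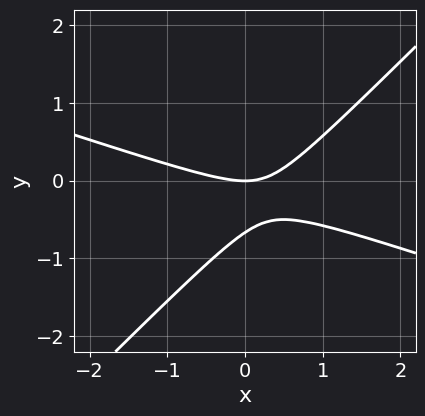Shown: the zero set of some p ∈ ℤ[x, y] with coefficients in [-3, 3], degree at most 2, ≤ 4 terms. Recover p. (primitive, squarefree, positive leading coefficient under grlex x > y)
deg p = 2.
From the axis intercepts and sections: it meets the y-axis at y = 0 (among the integer gridlines); it crosses the x-axis at the gridline x = 0.
Together with the visible shape, these determine p as stated.

x^2 + 2*x*y - 3*y^2 - 2*y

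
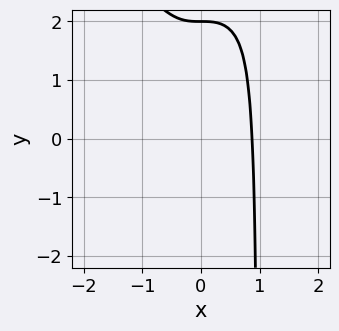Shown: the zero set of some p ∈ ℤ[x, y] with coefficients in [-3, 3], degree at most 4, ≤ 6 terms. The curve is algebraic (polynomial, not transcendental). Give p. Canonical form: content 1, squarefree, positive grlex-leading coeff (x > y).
x^3*y - 3*x^3 - y + 2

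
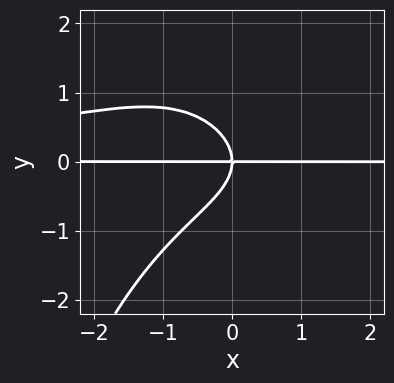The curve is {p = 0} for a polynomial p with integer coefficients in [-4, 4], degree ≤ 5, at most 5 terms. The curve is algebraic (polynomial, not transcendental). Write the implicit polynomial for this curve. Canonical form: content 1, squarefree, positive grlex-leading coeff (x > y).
x^2*y^2 + 2*y^3 + 2*x*y

deg p = 4. A generic line meets the curve in up to 4 points.
From the visible intercepts: the visible x-axis segment lies entirely on the curve; it meets the y-axis at y = 0 (among the integer gridlines).
The integer polynomial consistent with all of this is the stated p.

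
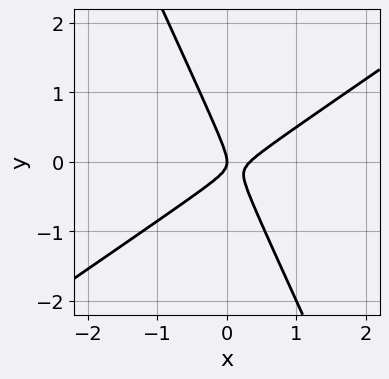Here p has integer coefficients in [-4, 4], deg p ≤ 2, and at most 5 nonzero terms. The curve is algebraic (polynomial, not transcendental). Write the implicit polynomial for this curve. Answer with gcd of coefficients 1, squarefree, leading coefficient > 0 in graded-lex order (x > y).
3*x^2 - 3*x*y - 2*y^2 - x

1. Degree: no degree-1 curve has this shape, so deg p = 2.
2. Checking where it meets the axes: it crosses the x-axis at the gridline x = 0; one y-axis crossing is at y = 0.
3. Putting this together gives p.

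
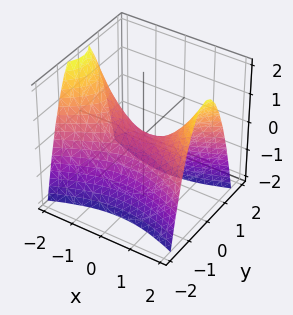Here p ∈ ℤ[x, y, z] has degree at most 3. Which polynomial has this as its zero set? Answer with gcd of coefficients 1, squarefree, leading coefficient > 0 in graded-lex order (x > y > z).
1. The degree is 2 — a saddle surface; a quadric.
2. Symmetries: the y ↦ −y reflection is a symmetry, so y appears only in even powers; it's symmetric under x → −x, forcing even powers of x.
3. Observable constraints: it crosses the z-axis at the gridline z = 0; it meets the y-axis at y = 0 (among the integer gridlines); it crosses the x-axis at the gridline x = 0.
4. Putting this together gives p.

x^2 - 3*y^2 - 2*z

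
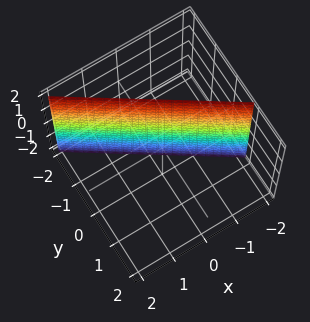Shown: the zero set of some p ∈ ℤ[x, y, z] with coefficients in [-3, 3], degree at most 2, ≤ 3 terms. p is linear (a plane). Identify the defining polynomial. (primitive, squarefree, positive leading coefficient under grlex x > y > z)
(a) The degree is 1 — the surface is flat (a plane).
(b) Observable constraints: one x-axis crossing is at x = -1; no z-intercept at any integer in the box.
(c) Together with the visible shape, these determine p as stated.

2*x + 3*y + 2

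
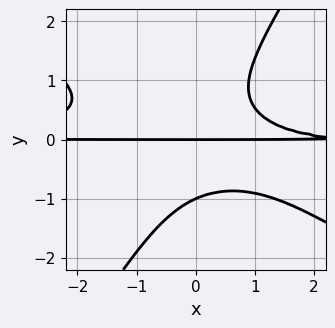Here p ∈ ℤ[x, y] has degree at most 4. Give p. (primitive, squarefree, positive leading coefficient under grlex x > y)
1. The degree is 4 — no degree-3 curve has this shape.
2. Checking where it meets the axes: among the integer gridlines, it crosses the y-axis at y ∈ {-1, 0}; every point of the x-axis in the box is on the curve.
3. Fitting integer coefficients to these (and the overall shape) gives p.

3*x^2*y^2 + 3*x*y^3 - 3*y^4 + x*y - 3*y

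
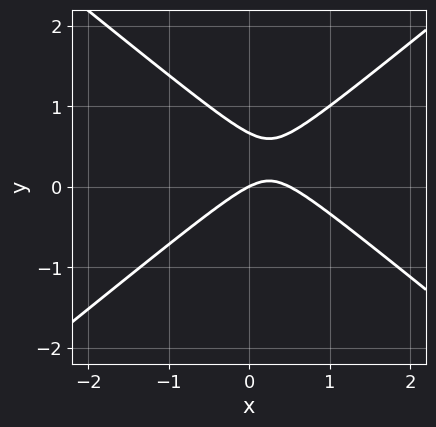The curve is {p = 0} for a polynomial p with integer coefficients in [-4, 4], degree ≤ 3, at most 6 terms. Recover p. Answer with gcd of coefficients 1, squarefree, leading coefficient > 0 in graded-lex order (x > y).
(a) The degree is 2 — a generic line meets the curve in up to 2 points.
(b) Reading off the gridlines: it meets the x-axis at x = 0 (among the integer gridlines); it meets the y-axis at y = 0 (among the integer gridlines).
(c) Matching integer coefficients to the picture gives p.

2*x^2 - 3*y^2 - x + 2*y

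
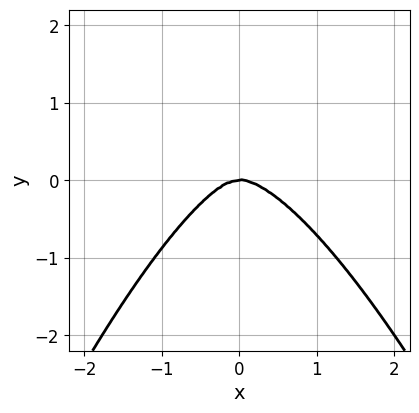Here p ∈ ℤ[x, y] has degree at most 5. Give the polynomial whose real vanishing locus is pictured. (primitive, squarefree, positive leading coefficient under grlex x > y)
deg p = 4. No degree-3 curve has this shape.
From the visible intercepts: it crosses the x-axis at the gridline x = 0; it crosses the y-axis at the gridline y = 0.
Together with the visible shape, these determine p as stated.

3*x^4 + 2*x^2*y - x*y^2 + 3*y^3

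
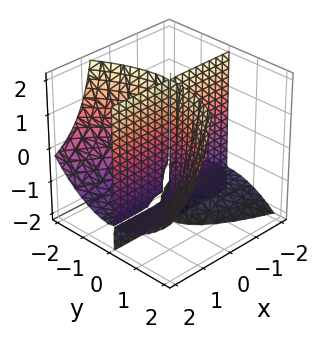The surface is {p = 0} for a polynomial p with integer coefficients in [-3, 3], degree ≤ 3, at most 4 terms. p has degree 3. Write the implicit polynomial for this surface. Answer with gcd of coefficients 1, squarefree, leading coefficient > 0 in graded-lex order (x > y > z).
(a) There are 3 components. They look like related sheets of one shape, so recover p as a whole.
(b) deg p = 3. No degree-2 surface has this shape.
(c) Reading off the gridlines: every point of the x-axis in the box is on the surface; it crosses the y-axis at the gridline y = 0; every point of the z-axis in the box is on the surface.
(d) The integer polynomial consistent with all of this is the stated p.

2*x*y*z - y^3 + 3*x*y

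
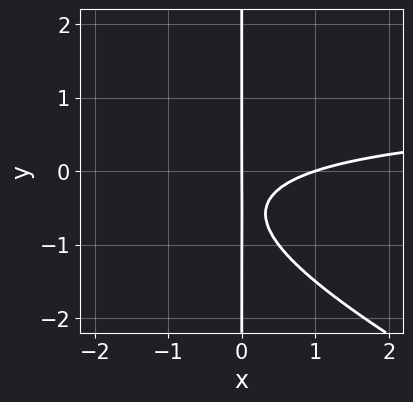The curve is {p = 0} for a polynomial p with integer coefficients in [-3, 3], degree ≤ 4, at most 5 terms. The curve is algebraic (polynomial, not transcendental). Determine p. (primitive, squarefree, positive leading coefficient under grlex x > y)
1. deg p = 3.
2. From the axis intercepts and sections: the x-axis gridline crossings are at x ∈ {0, 1}; the visible y-axis segment lies entirely on the curve.
3. The integer polynomial consistent with all of this is the stated p.

x^2*y + 2*x*y^2 - x^2 + 2*x*y + x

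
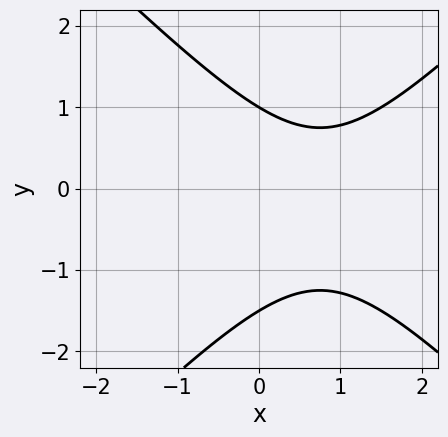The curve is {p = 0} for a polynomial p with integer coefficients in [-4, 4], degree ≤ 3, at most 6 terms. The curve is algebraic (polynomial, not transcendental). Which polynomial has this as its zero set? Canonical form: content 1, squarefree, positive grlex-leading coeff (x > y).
2*x^2 - 2*y^2 - 3*x - y + 3

1. The degree is 2 — a generic line meets the curve in up to 2 points.
2. Reading off the gridlines: it misses every integer gridline on the x-axis; one y-axis crossing is at y = 1.
3. Together with the visible shape, these determine p as stated.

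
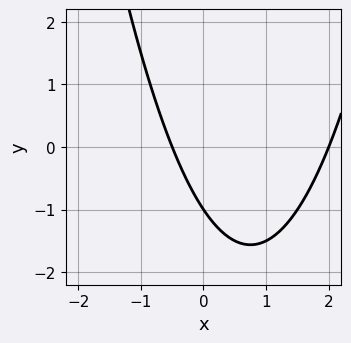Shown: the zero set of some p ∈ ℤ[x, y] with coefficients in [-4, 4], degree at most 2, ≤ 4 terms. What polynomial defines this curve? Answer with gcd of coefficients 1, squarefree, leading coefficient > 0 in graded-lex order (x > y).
1. Degree: no degree-1 curve has this shape, so deg p = 2.
2. Observable constraints: it meets the y-axis at y = -1 (among the integer gridlines); one x-axis crossing is at x = 2.
3. Solving for integer coefficients yields p as stated.

2*x^2 - 3*x - 2*y - 2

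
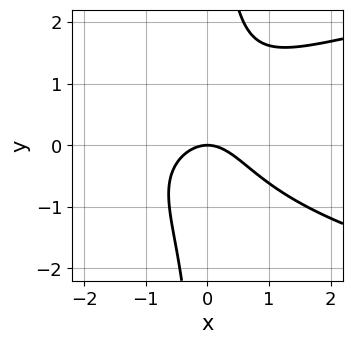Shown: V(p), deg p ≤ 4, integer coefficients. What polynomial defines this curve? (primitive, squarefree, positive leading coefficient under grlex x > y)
(a) deg p = 3. A generic line meets the curve in up to 3 points.
(b) Against the integer gridlines: it crosses the x-axis at the gridline x = 0; it meets the y-axis at y = 0 (among the integer gridlines).
(c) The integer polynomial consistent with all of this is the stated p.

x*y^2 - x^2 - y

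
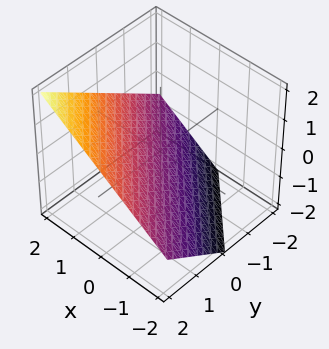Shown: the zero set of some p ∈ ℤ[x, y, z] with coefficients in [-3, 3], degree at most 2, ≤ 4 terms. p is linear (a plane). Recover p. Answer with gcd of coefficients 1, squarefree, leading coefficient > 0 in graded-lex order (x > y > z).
2*x + 2*y - 3*z - 2

First, degree: every cross-section is a straight line — this is a plane, so deg p = 1.
Then, checking where it meets the axes: it meets the y-axis at y = 1 (among the integer gridlines); it meets the x-axis at x = 1 (among the integer gridlines).
Finally, together with the visible shape, these determine p as stated.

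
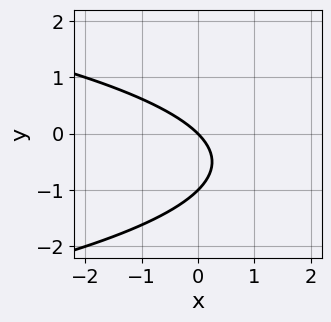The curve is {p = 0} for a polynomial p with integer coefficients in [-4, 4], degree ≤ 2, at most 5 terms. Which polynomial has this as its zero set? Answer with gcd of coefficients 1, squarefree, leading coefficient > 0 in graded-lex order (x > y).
The degree is 2 — a generic line meets the curve in up to 2 points.
From the axis intercepts and sections: the y-axis gridline crossings are at y ∈ {-1, 0}; one x-axis crossing is at x = 0.
Assembling these constraints gives the stated polynomial.

y^2 + x + y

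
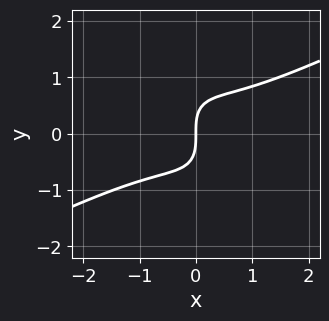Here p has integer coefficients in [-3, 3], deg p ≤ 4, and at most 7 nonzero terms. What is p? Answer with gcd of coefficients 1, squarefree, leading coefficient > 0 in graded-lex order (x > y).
deg p = 3. No degree-2 curve has this shape.
Observable constraints: one y-axis crossing is at y = 0; it crosses the x-axis at the gridline x = 0.
Together with the visible shape, these determine p as stated.

2*x^3 - 2*x^2*y - 3*x*y^2 - 2*y^3 + 3*x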